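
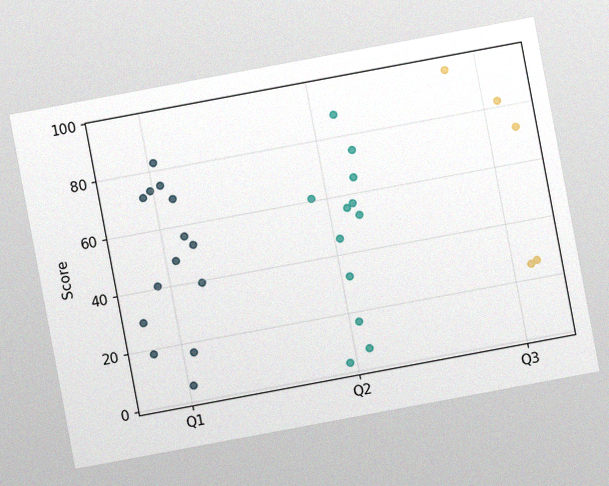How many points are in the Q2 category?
The chart is tilted about 11° counter-clockwise, with some photo noise. Counting the markers in the Q2 column gives 12.

12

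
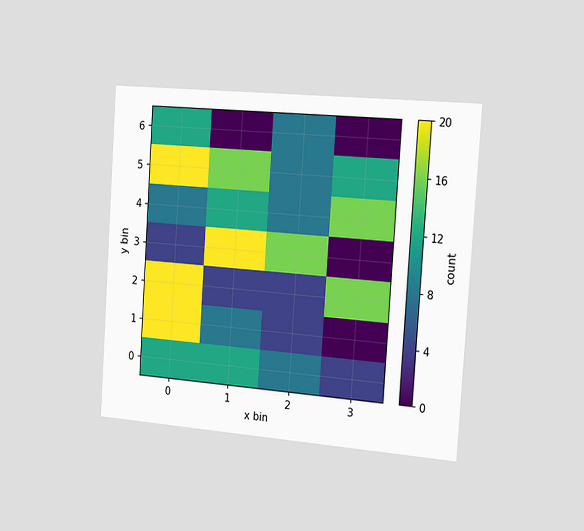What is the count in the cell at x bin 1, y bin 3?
The chart is tilted about 4° clockwise and viewed slightly from the right. Matching the cell (1, 3) against the colorbar gives 20.

20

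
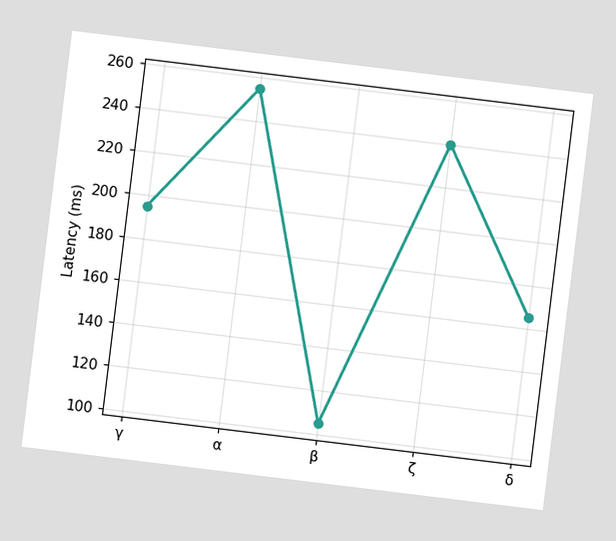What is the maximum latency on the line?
255ms

The chart is tilted about 7° clockwise. The highest point is at α, and reading across to the y-axis gives 255ms.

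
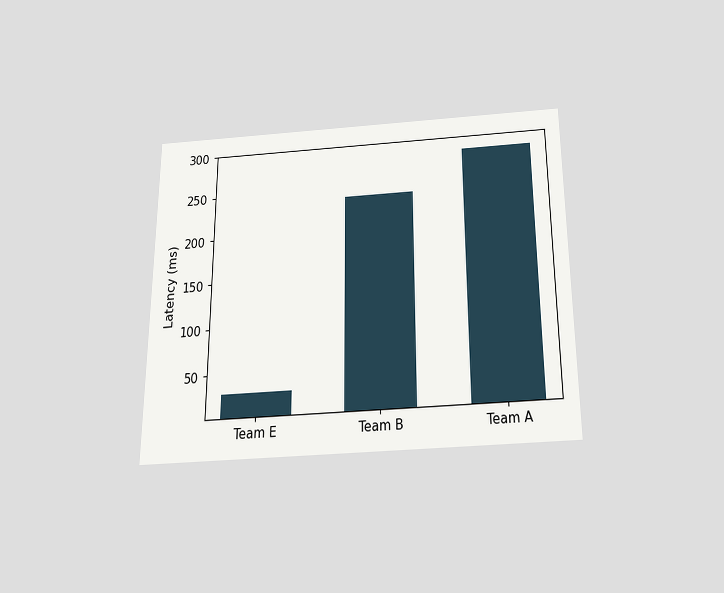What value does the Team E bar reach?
30ms

The chart is viewed slightly from below. Reading along the chart's y-axis, the Team E bar reaches 30ms.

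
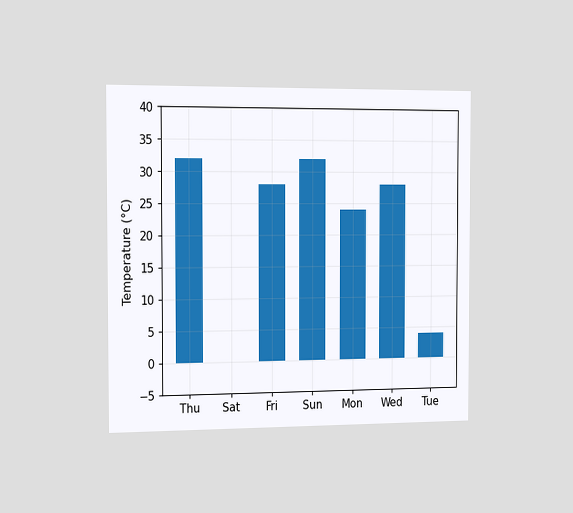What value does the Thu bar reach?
The chart is viewed slightly from the left. Reading along the chart's y-axis, the Thu bar reaches 32°C.

32°C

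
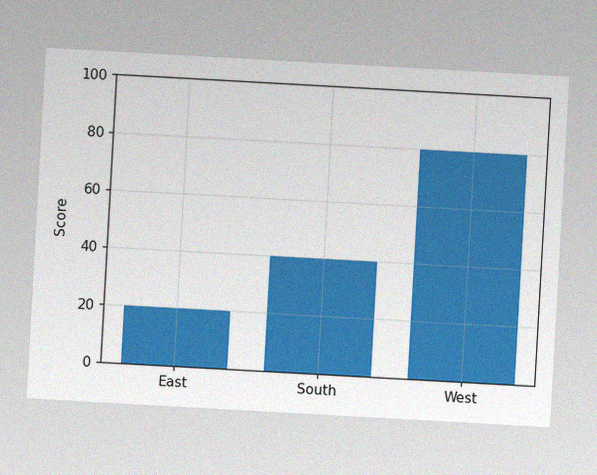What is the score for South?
40

The chart is tilted about 3° clockwise, with some photo noise. Reading along the chart's y-axis, the South bar reaches 40.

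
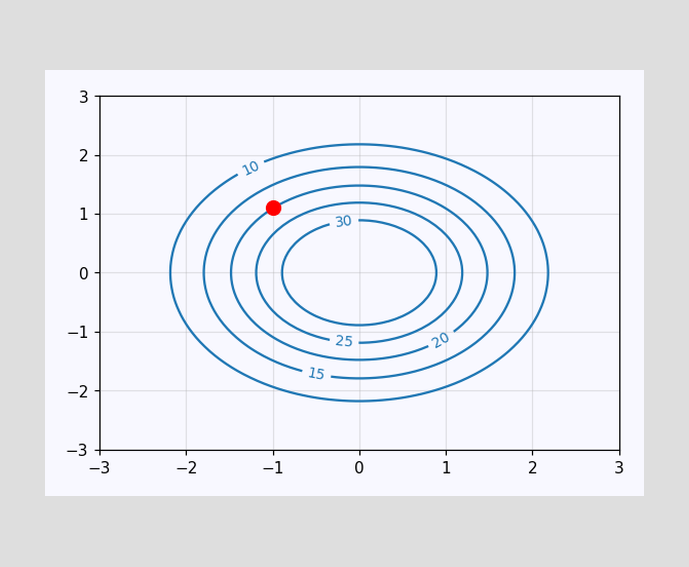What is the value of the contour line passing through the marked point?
20

The marked point sits on the contour labelled 20.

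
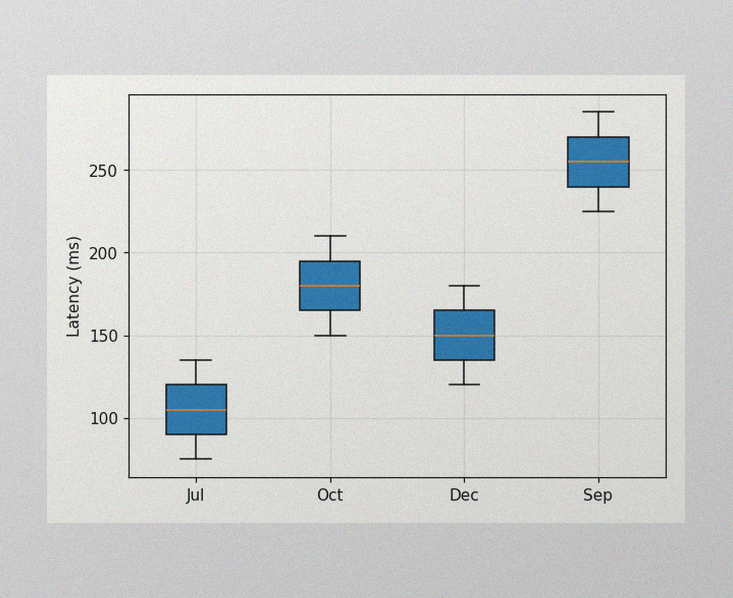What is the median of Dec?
150ms

The image has some photo noise and uneven lighting. The median line in the Dec box sits at 150ms.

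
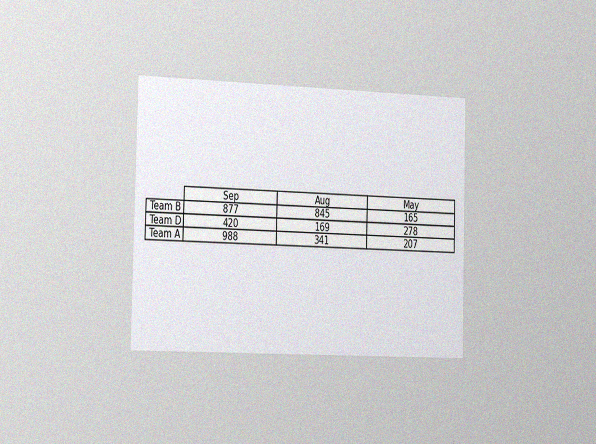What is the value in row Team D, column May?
The chart is viewed slightly from the left, with some photo noise. The (Team D, May) cell reads 278.

278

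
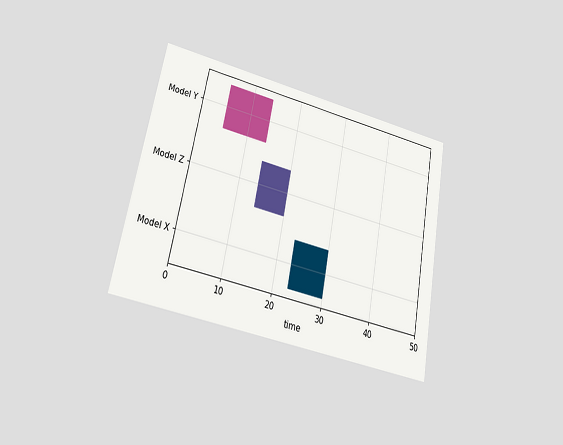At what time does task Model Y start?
The chart is tilted about 11° clockwise and viewed at a slight angle. The Model Y bar begins at t=5.

5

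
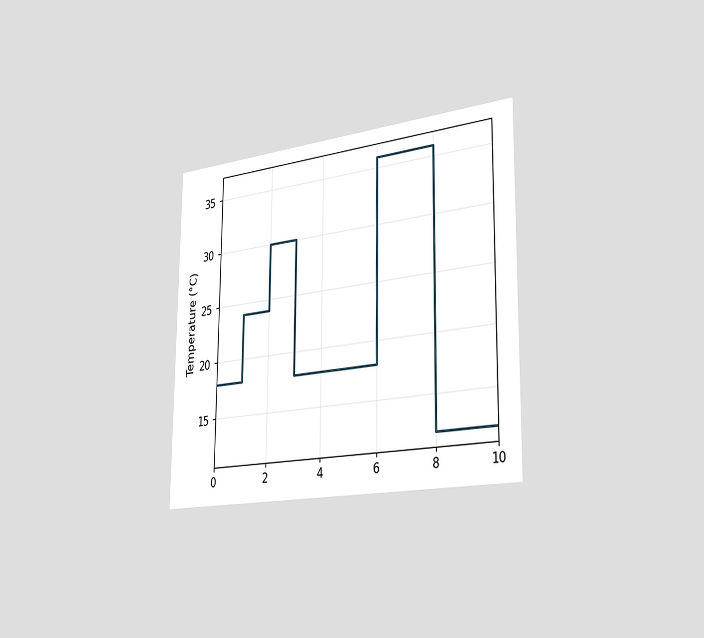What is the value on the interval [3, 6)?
18°C

The chart is viewed slightly from the right. On [3, 6) the step sits at 18°C.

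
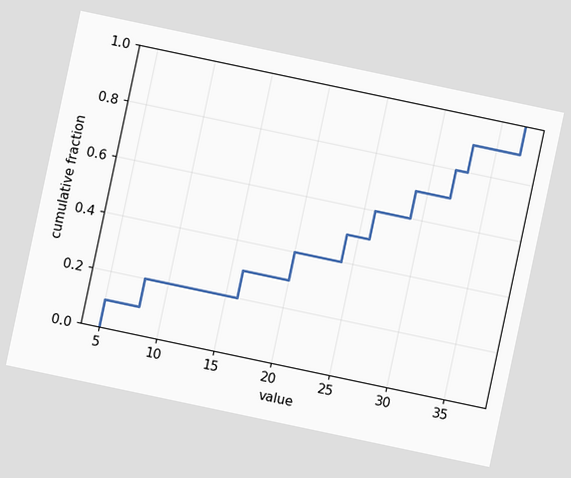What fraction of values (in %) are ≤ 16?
30%

The chart is tilted about 12° clockwise. At x=16 the ECDF step is at 30%.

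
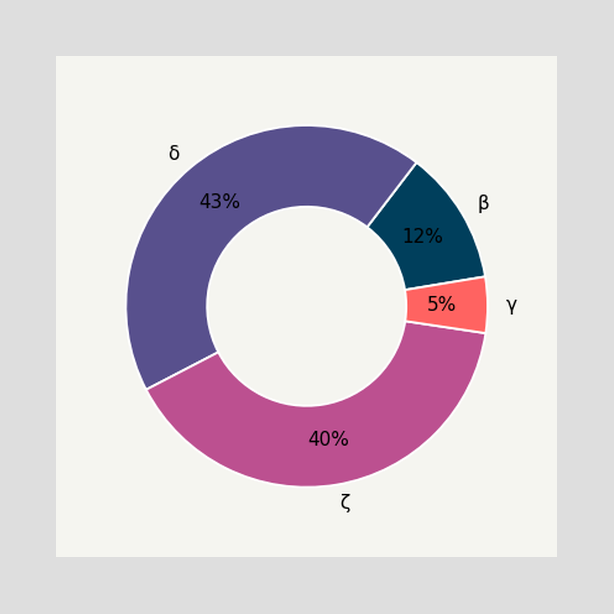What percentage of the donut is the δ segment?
43%

The δ segment takes up 43% of the ring.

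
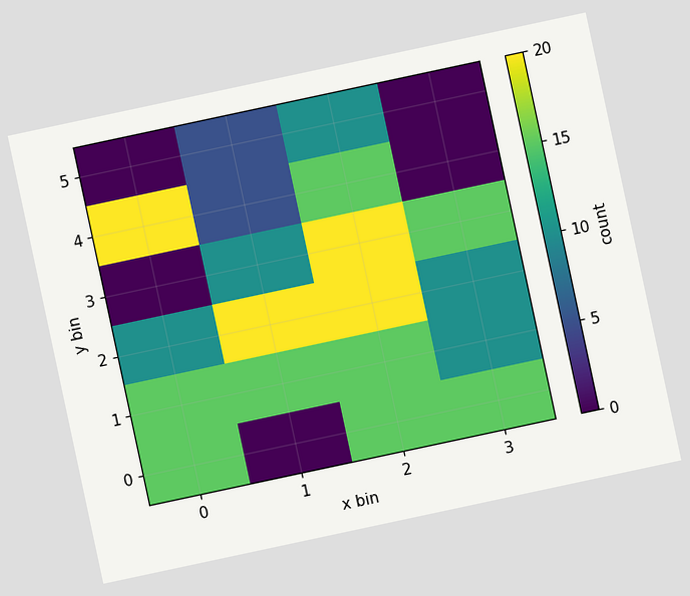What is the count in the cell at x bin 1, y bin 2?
The chart is tilted about 12° counter-clockwise. Matching the cell (1, 2) against the colorbar gives 20.

20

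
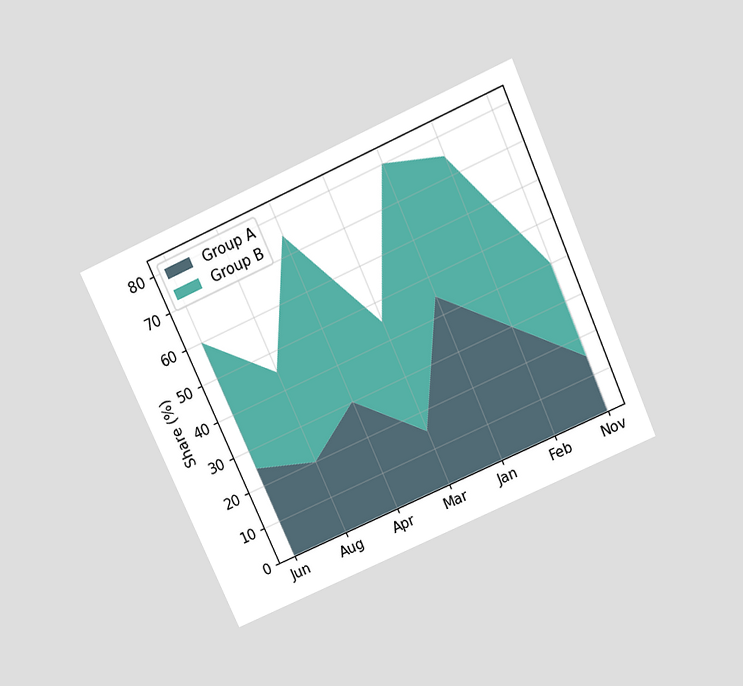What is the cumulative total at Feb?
75%

The chart is tilted about 24° counter-clockwise and viewed slightly from above. The stacked total at Feb reaches 75%.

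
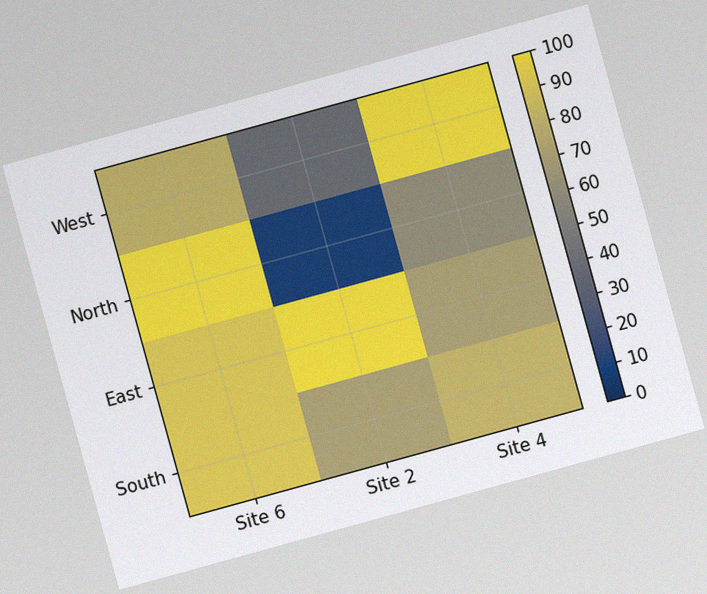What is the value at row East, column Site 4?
The chart is tilted about 15° counter-clockwise, with some photo noise. Matching cell (East, Site 4) against the colorbar gives 70.

70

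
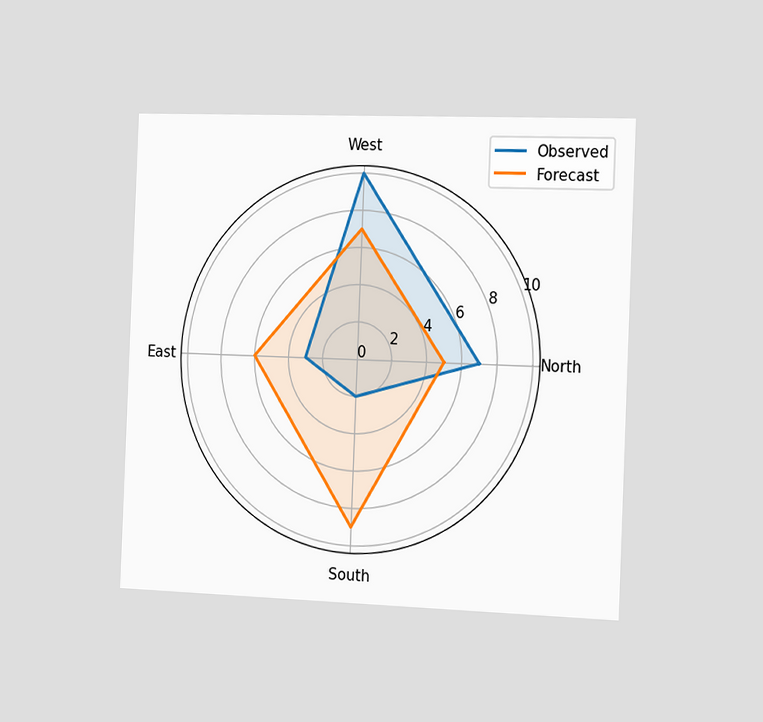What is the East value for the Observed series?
The chart is tilted about 2° clockwise and viewed slightly from the right. On the East axis, Observed reaches 3.

3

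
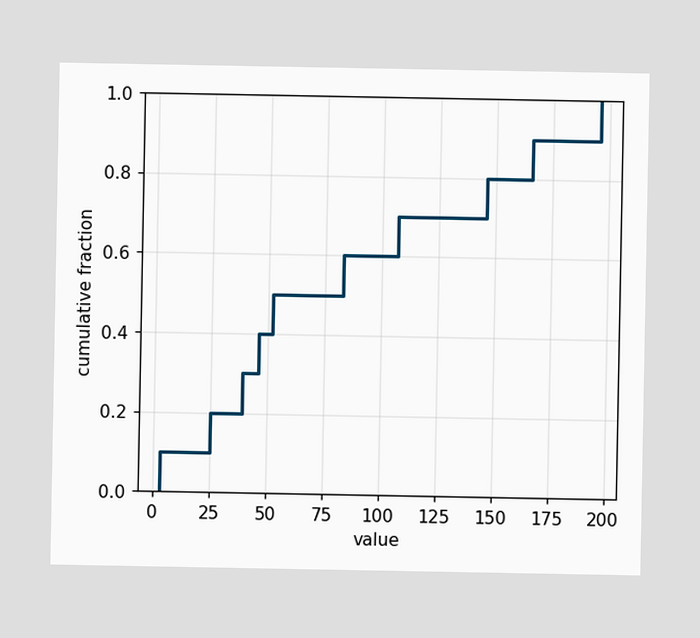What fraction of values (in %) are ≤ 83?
At x=83 the ECDF step is at 60%.

60%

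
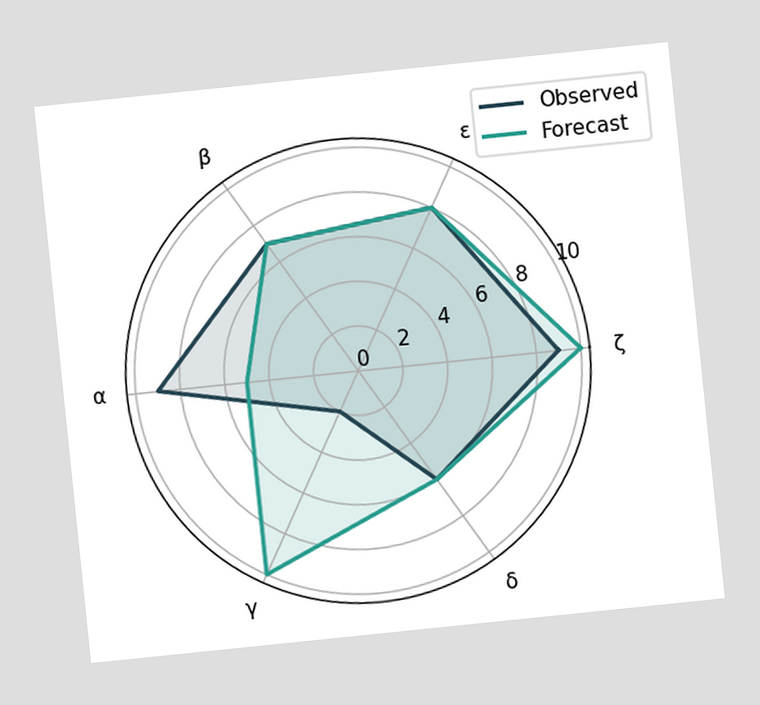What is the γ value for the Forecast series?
The chart is tilted about 6° counter-clockwise. On the γ axis, Forecast reaches 10.

10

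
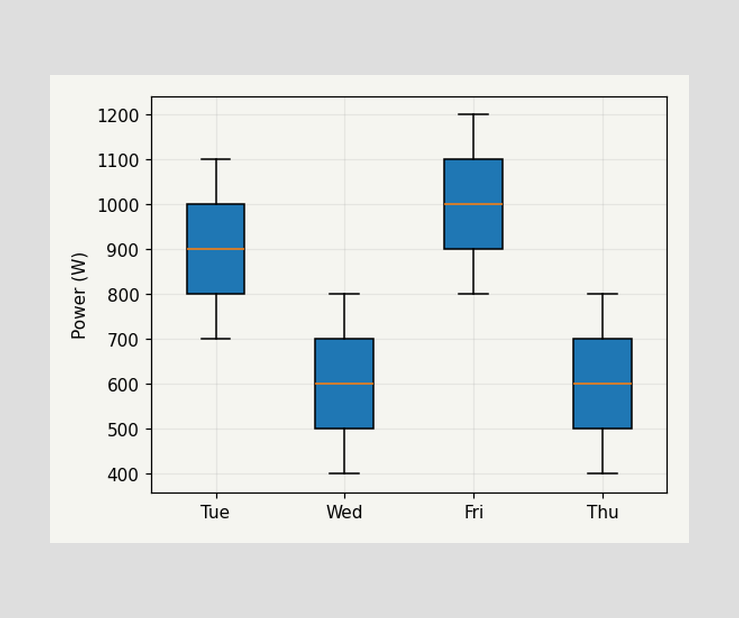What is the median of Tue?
The median line in the Tue box sits at 900W.

900W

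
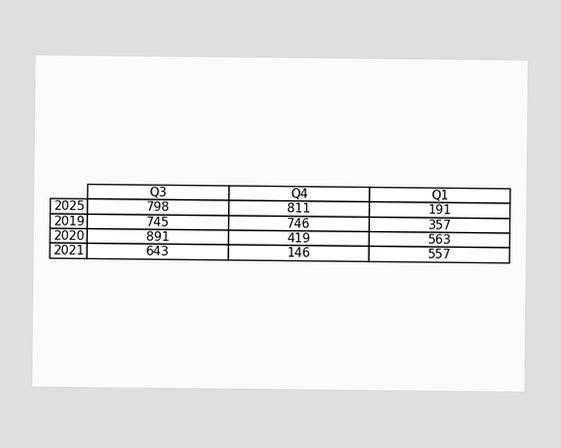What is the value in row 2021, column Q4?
The (2021, Q4) cell reads 146.

146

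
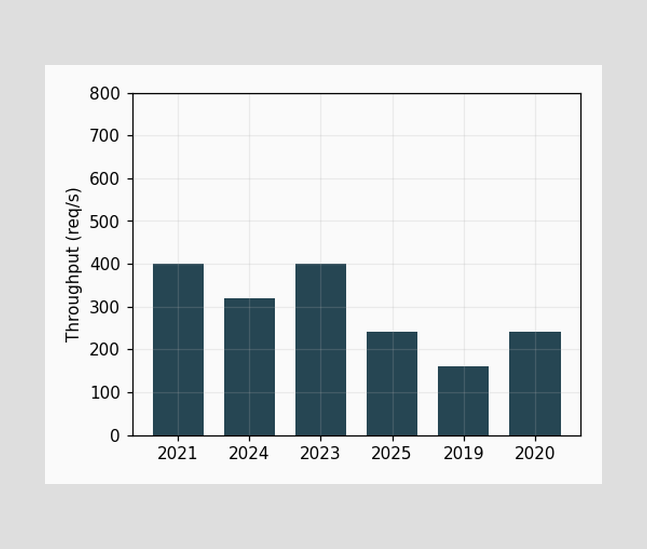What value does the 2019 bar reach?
Reading along the chart's y-axis, the 2019 bar reaches 160req/s.

160req/s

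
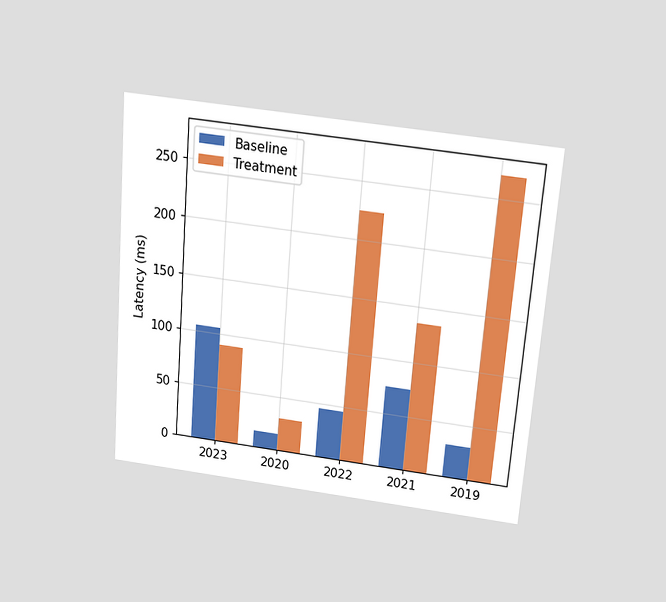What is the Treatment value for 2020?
The chart is tilted about 4° clockwise and viewed slightly from above. The Treatment bar at 2020 reaches 30ms on the y-axis.

30ms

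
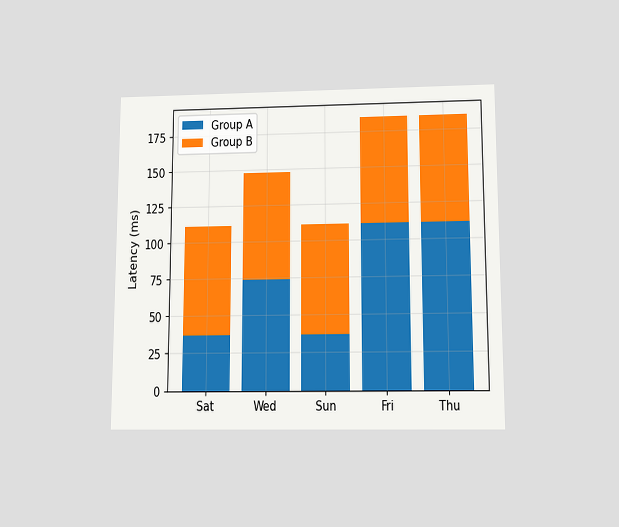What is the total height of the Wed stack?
148ms

The chart is viewed slightly from below. The Wed stack's top reaches 148ms on the y-axis.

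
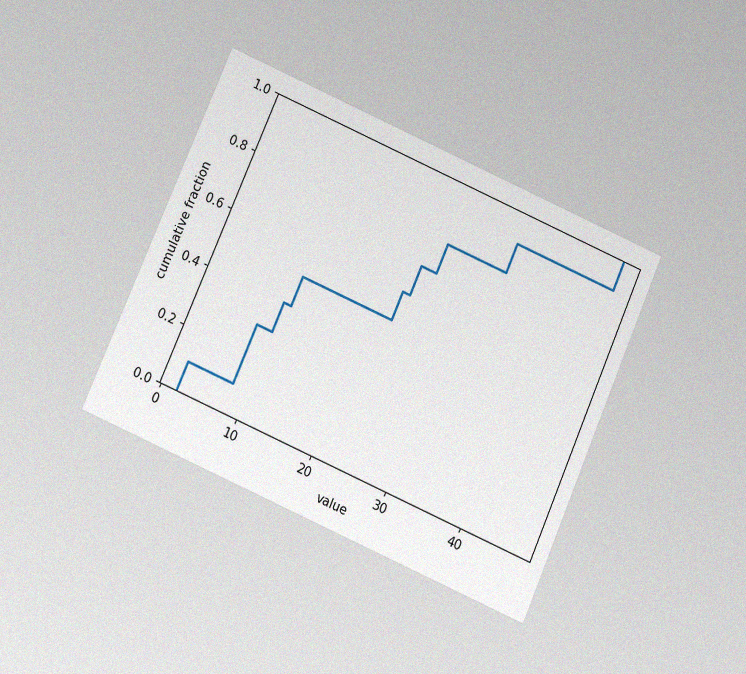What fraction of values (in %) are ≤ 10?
40%

The chart is tilted about 24° clockwise and viewed slightly from below, with some photo noise. At x=10 the ECDF step is at 40%.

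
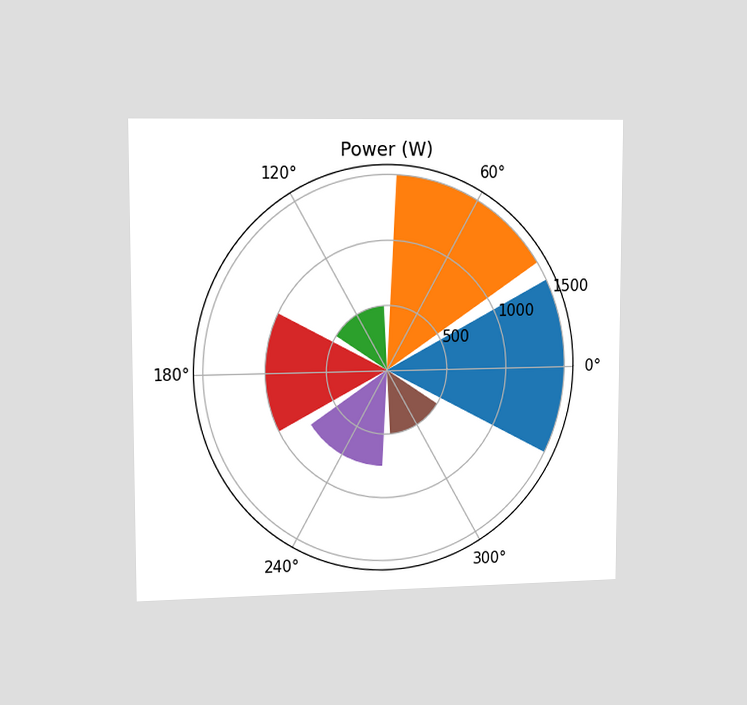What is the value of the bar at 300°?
500W

The chart is viewed slightly from the left. The bar at 300° reaches 500W on the radial axis.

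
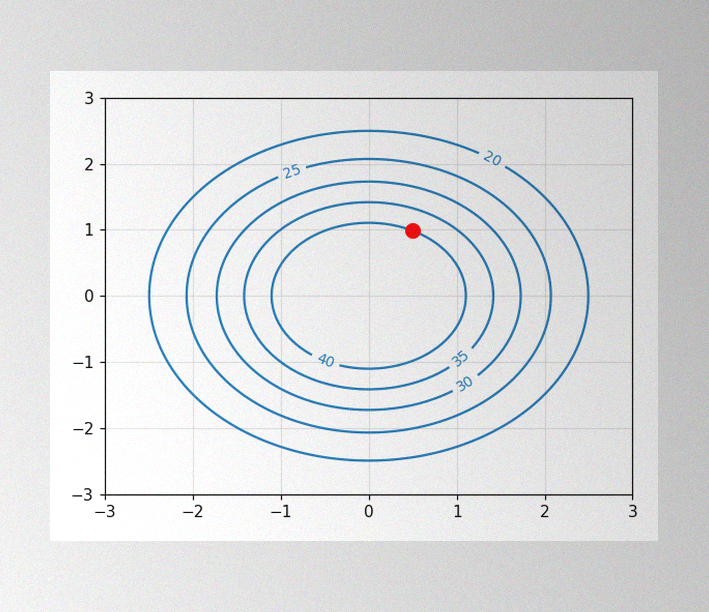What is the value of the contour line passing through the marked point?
The image has some photo noise and uneven lighting. The marked point sits on the contour labelled 40.

40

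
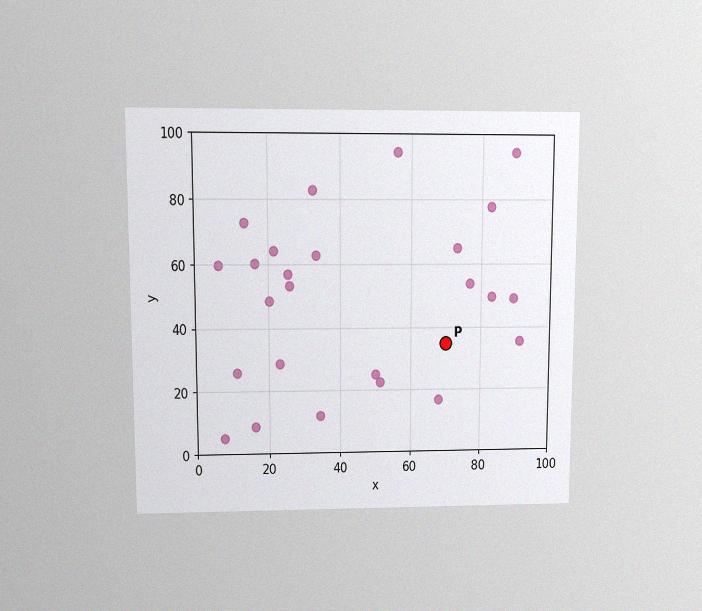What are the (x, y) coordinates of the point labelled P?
(70, 35)

The chart is viewed at a slight angle, with some photo noise. Following the gridlines from P to each axis, P sits at (70, 35).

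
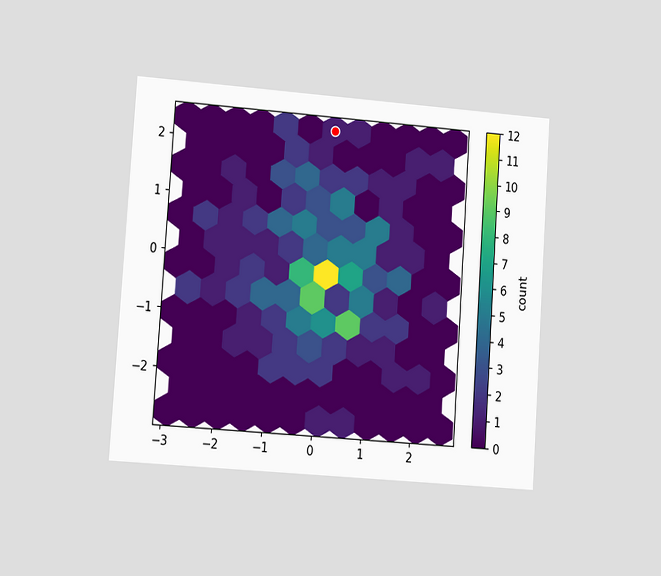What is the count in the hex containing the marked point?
1

The chart is tilted about 4° clockwise and viewed at a slight angle. The marked hex reads 1 on the colorbar.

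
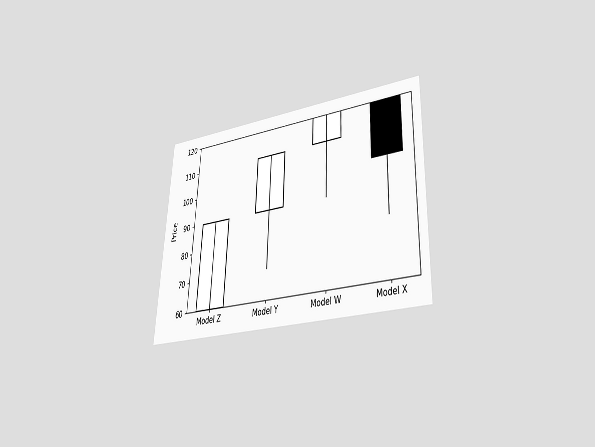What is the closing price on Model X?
The chart is tilted about 3° clockwise and viewed slightly from below. The Model X candle closes at 100.

100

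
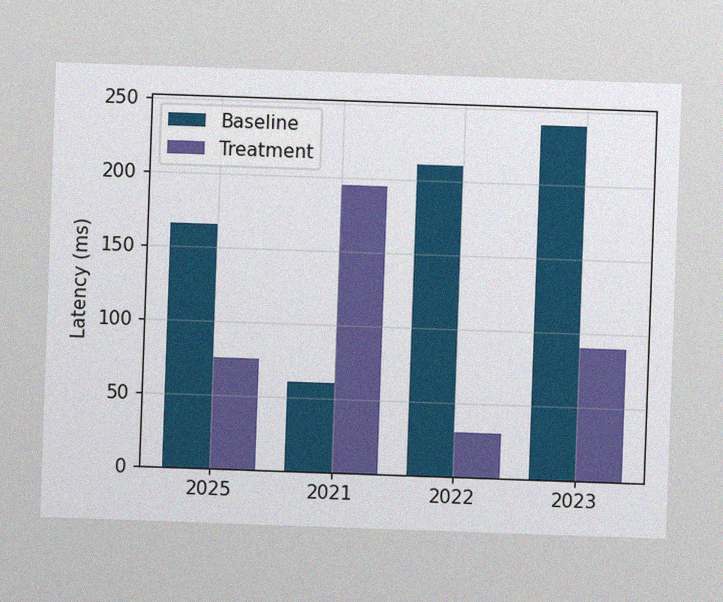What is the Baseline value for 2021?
The chart is tilted about 2° clockwise, with some photo noise. The Baseline bar at 2021 reaches 60ms on the y-axis.

60ms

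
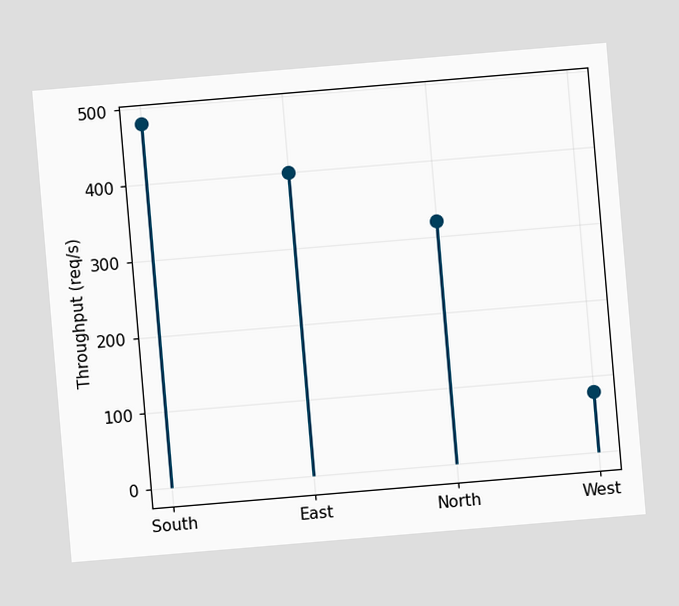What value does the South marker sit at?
The chart is tilted about 5° counter-clockwise. The South marker sits at 480req/s.

480req/s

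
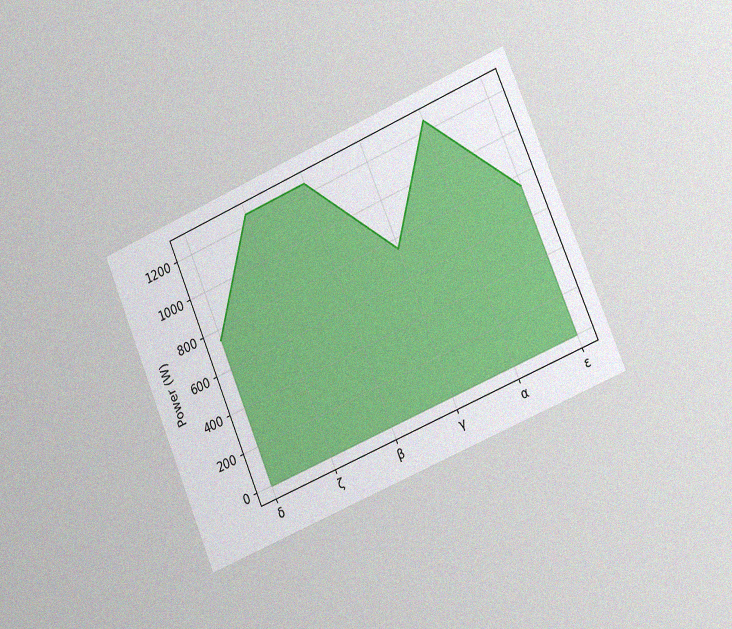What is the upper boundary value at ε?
750W

The chart is tilted about 23° counter-clockwise and viewed slightly from the right, with some photo noise. At ε the upper boundary is at 750W.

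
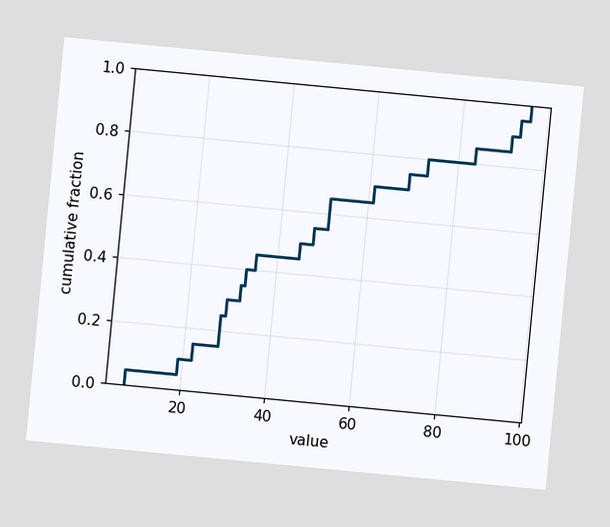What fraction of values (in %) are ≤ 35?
The chart is tilted about 5° clockwise. At x=35 the ECDF step is at 45%.

45%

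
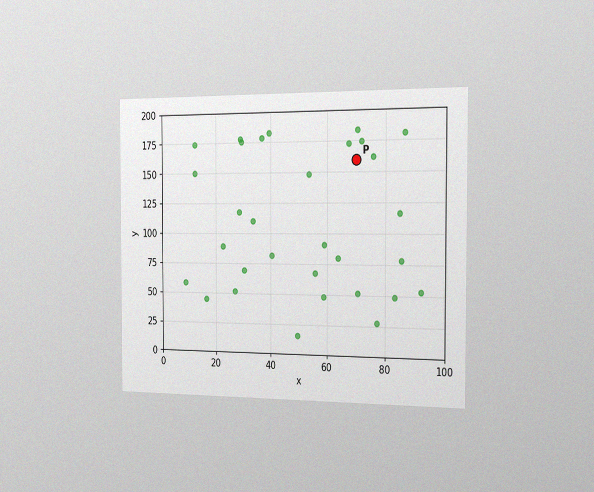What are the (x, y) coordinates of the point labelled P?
The chart is viewed slightly from the right, with some photo noise. Following the gridlines from P to each axis, P sits at (70, 160).

(70, 160)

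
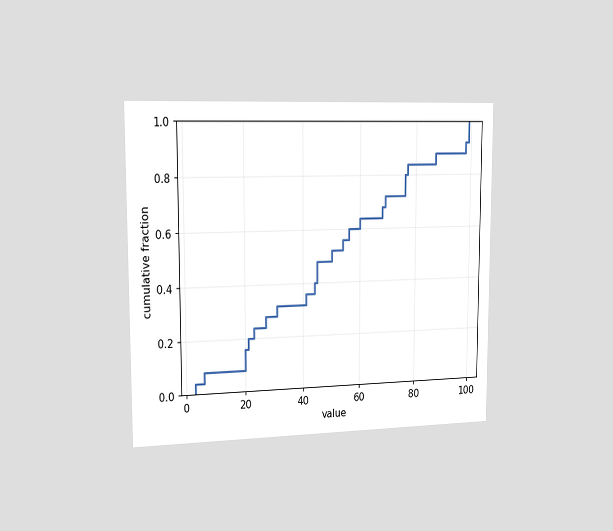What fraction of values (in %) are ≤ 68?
68%

The chart is viewed slightly from the left. At x=68 the ECDF step is at 68%.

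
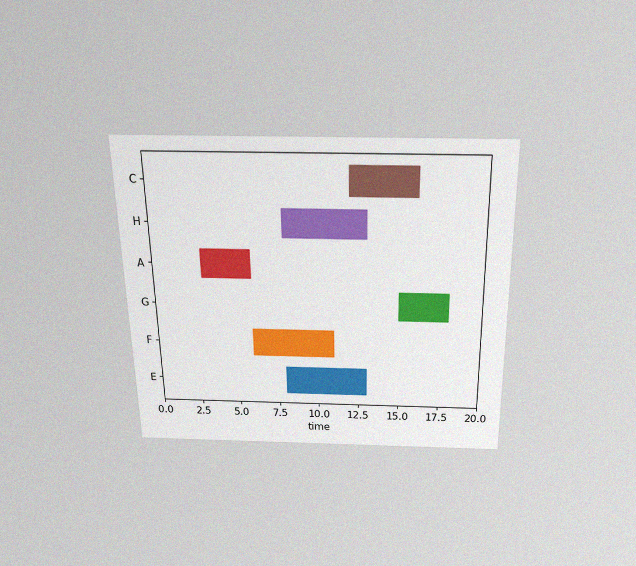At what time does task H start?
The chart is viewed slightly from above, with some photo noise. The H bar begins at t=8.

8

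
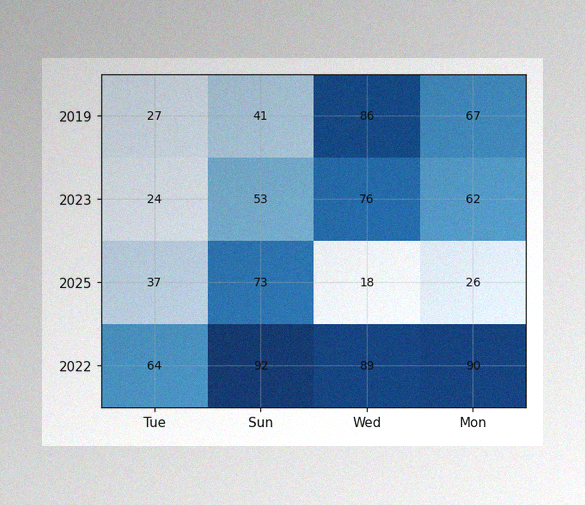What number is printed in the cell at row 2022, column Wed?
The image has some photo noise and uneven lighting. The (2022, Wed) cell reads 89.

89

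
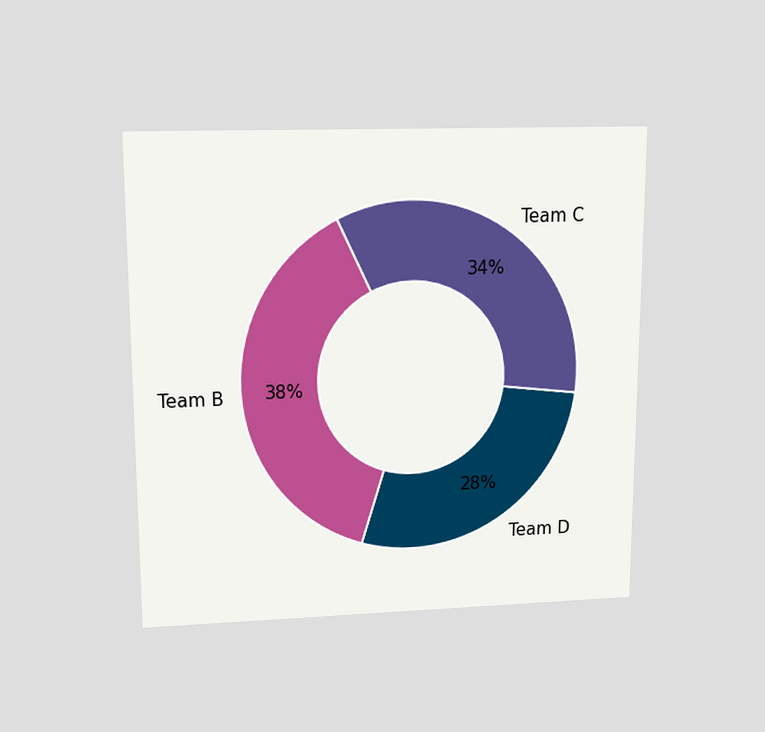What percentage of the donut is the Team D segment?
28%

The chart is viewed slightly from above. The Team D segment takes up 28% of the ring.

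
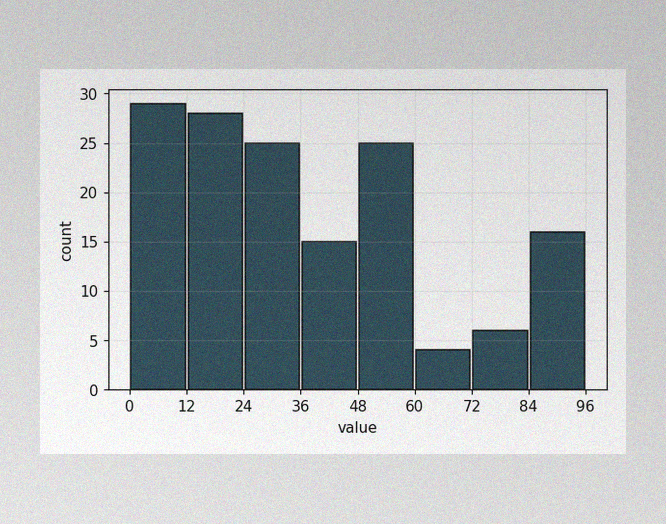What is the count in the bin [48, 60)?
25

The image has some photo noise and uneven lighting. The [48, 60) bin has height 25.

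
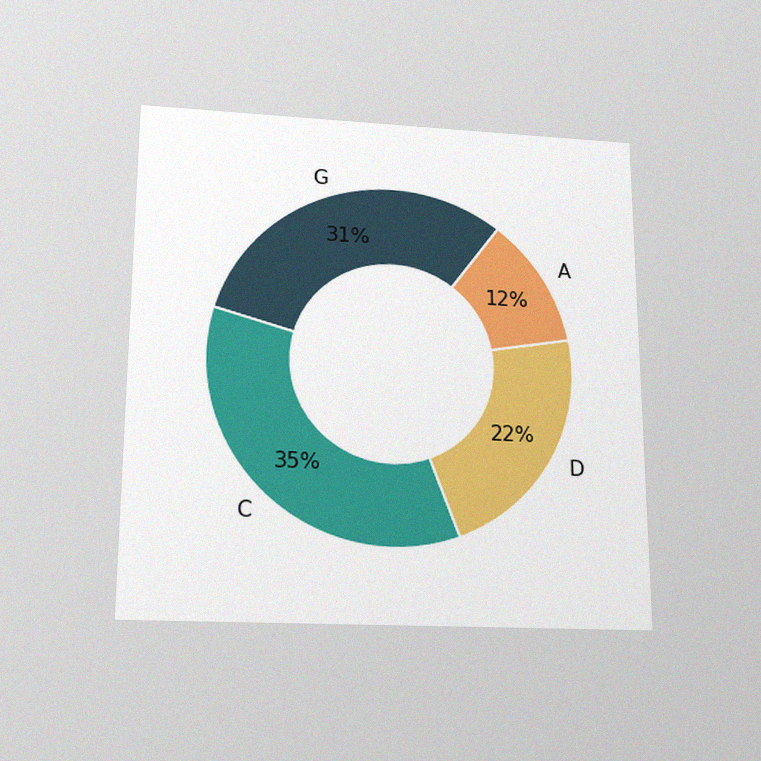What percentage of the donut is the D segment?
22%

The chart is viewed slightly from below, with some photo noise. The D segment takes up 22% of the ring.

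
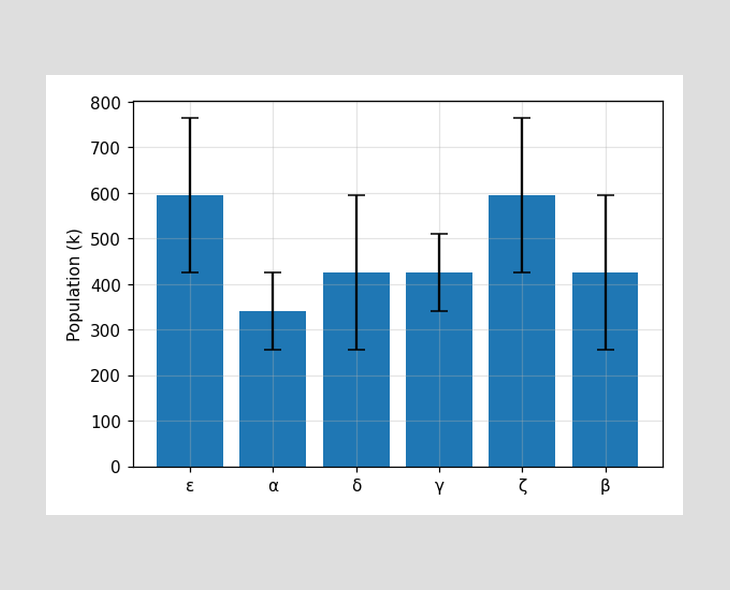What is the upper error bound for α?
425k

The α bar's upper whisker reaches 425k.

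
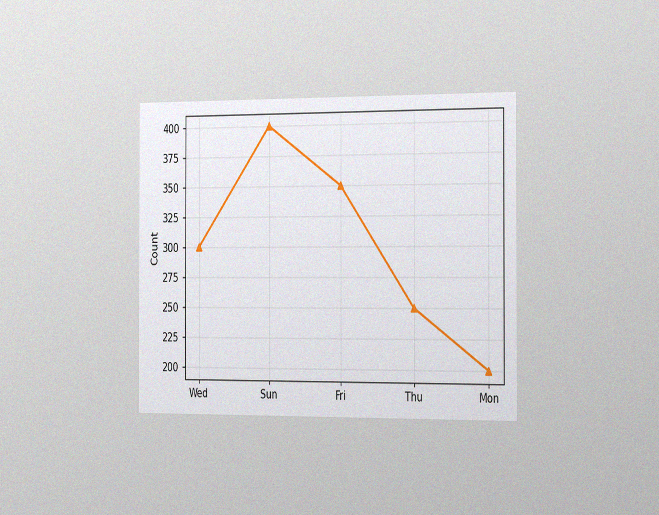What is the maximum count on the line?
The chart is viewed slightly from the right, with some photo noise. The highest point is at Sun, and reading across to the y-axis gives 400.

400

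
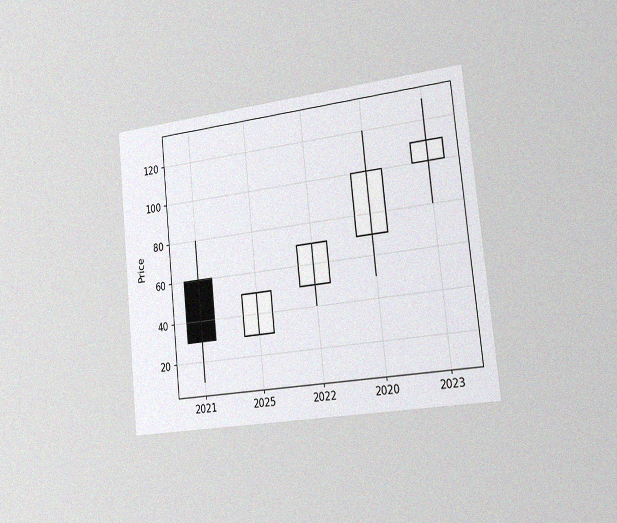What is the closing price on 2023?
110

The chart is tilted about 6° counter-clockwise and viewed slightly from the right, with some photo noise. The 2023 candle closes at 110.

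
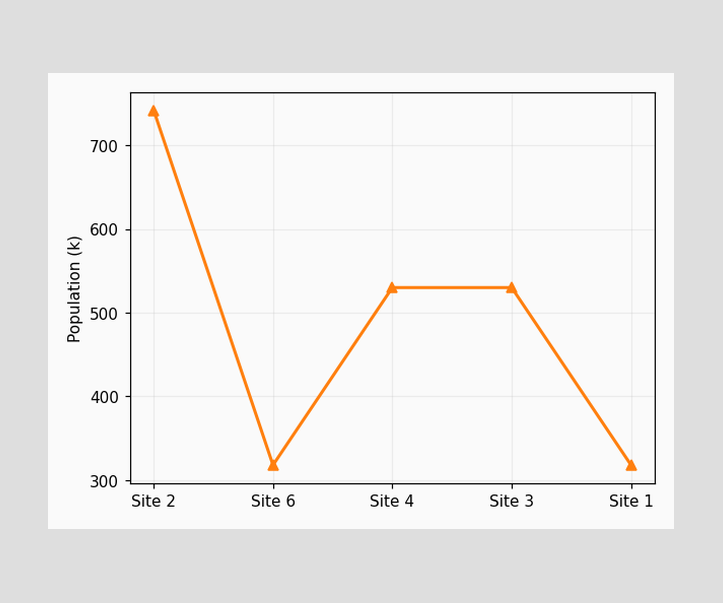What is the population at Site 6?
318k

At Site 6, the line is at 318k.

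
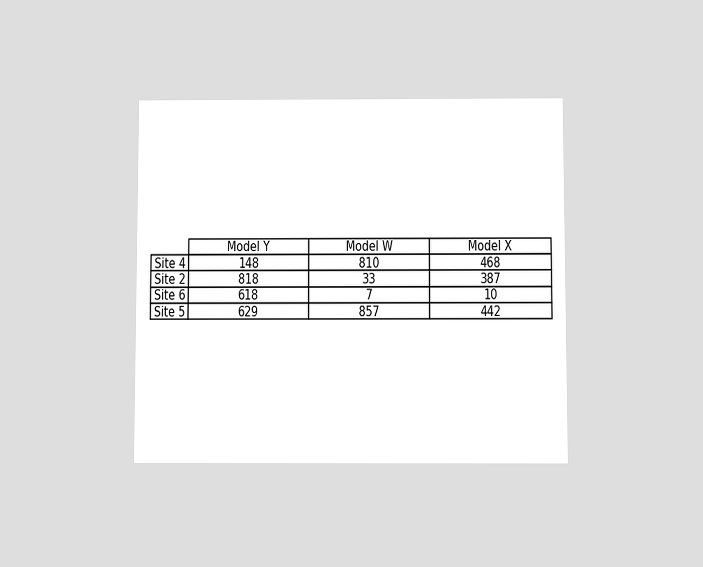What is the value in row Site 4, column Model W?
The chart is viewed slightly from below. The (Site 4, Model W) cell reads 810.

810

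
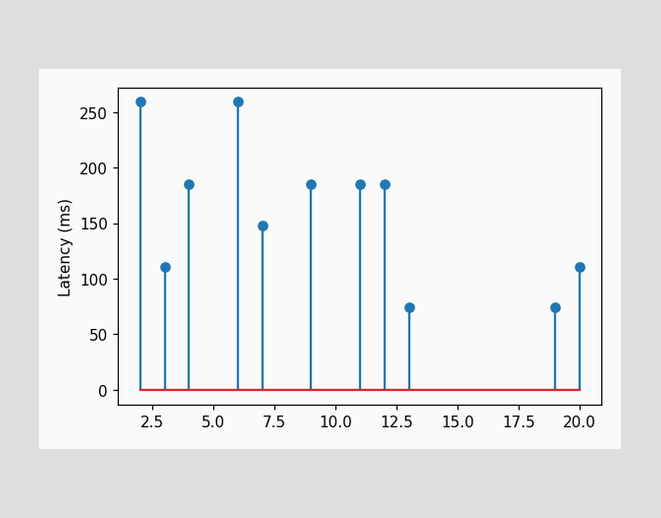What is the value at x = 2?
The stem at x=2 reaches 259ms.

259ms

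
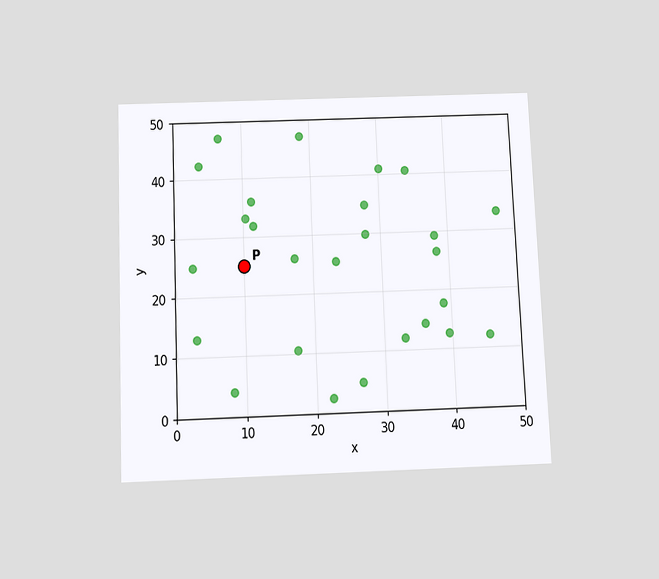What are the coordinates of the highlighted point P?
The chart is tilted about 2° counter-clockwise and viewed slightly from below. Following the gridlines from P to each axis, P sits at (10, 25).

(10, 25)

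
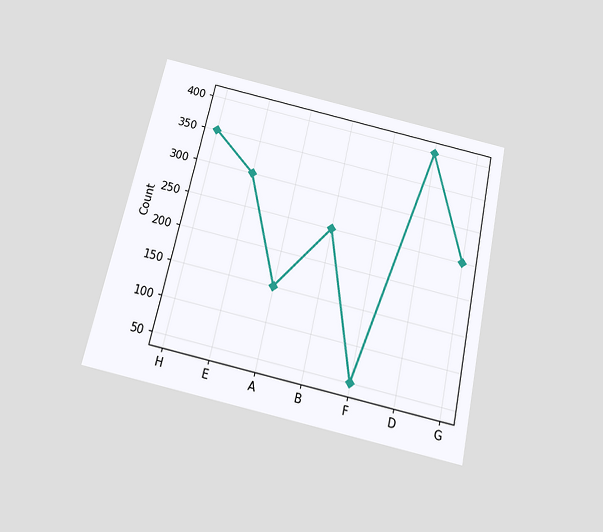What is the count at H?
350

The chart is tilted about 13° clockwise and viewed slightly from below. At H, the line is at 350.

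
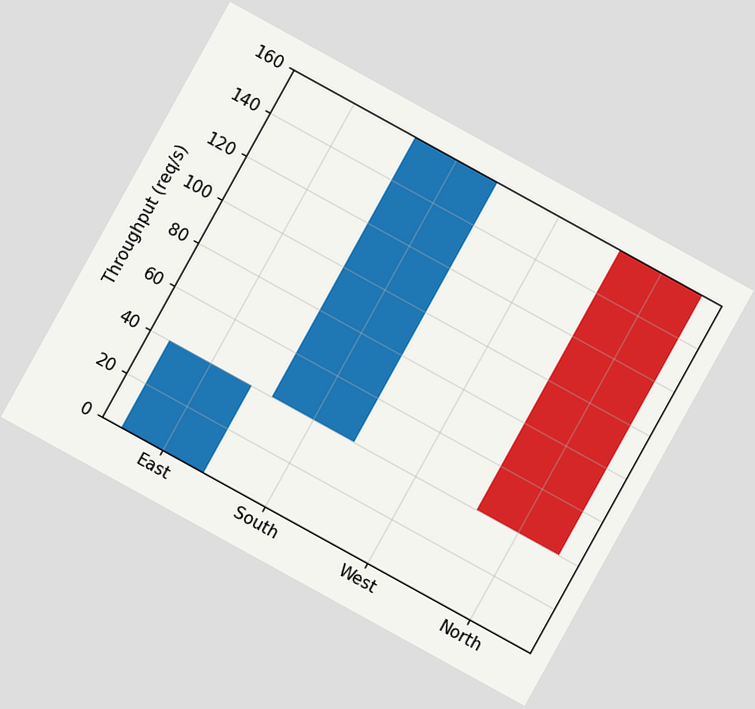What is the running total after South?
160req/s

The chart is tilted about 29° clockwise. After South the running total reaches 160req/s.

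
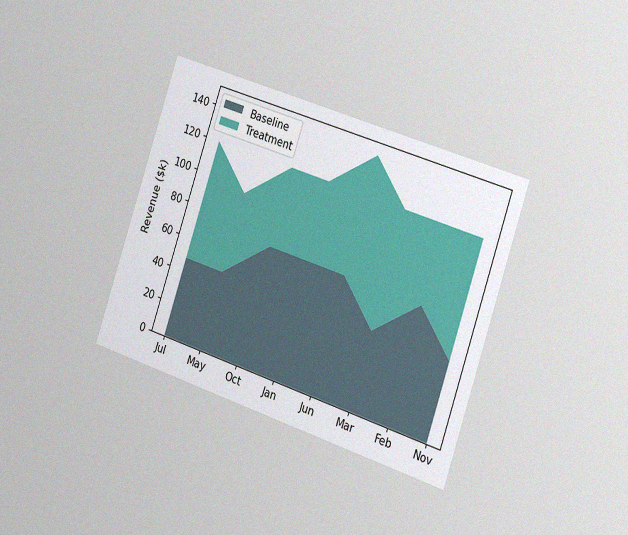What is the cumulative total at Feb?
The chart is tilted about 19° clockwise and viewed slightly from the right, with some photo noise. The stacked total at Feb reaches $120k.

$120k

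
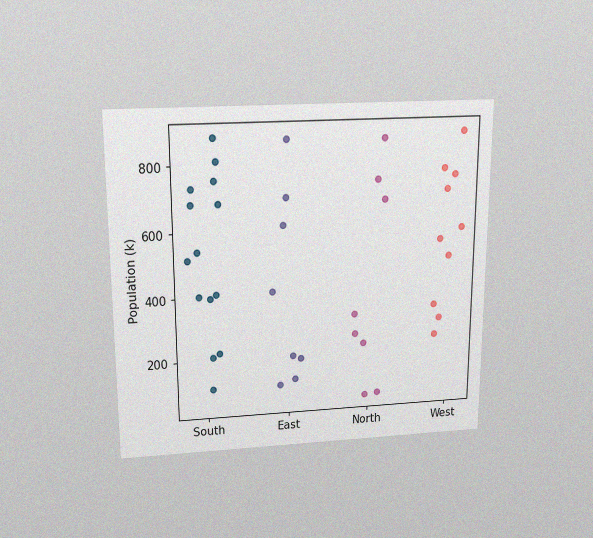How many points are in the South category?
14

The chart is viewed slightly from above, with some photo noise. Counting the markers in the South column gives 14.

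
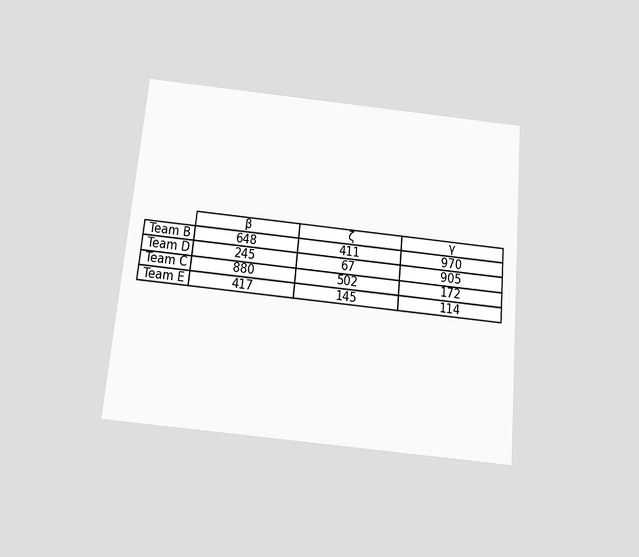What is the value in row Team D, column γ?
905

The chart is tilted about 5° clockwise and viewed slightly from below. The (Team D, γ) cell reads 905.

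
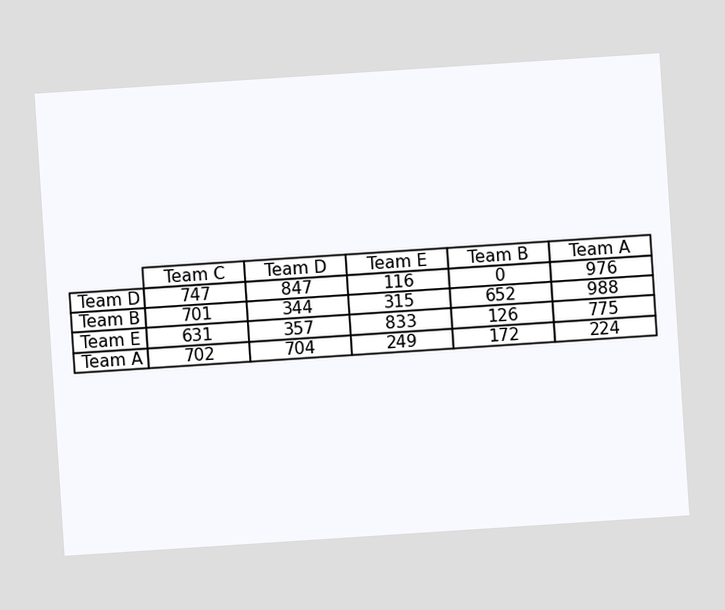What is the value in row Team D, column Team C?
The chart is tilted about 4° counter-clockwise. The (Team D, Team C) cell reads 747.

747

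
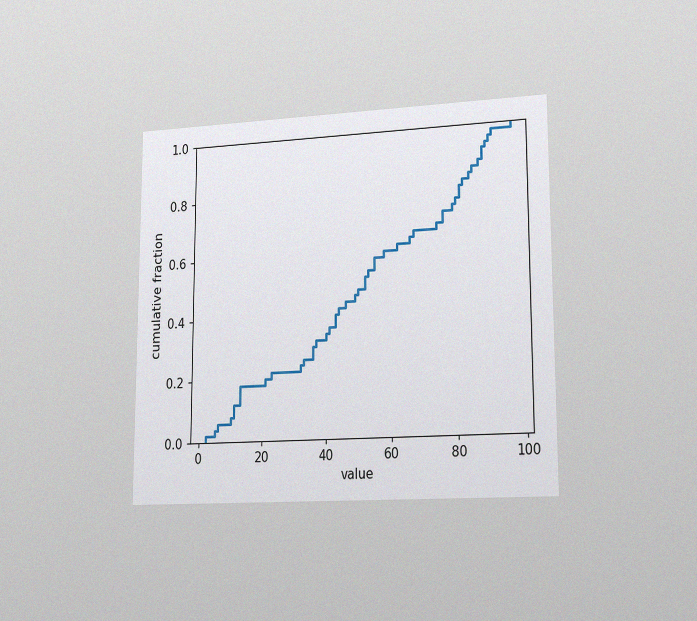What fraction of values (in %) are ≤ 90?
The chart is viewed slightly from the right, with some photo noise. At x=90 the ECDF step is at 96%.

96%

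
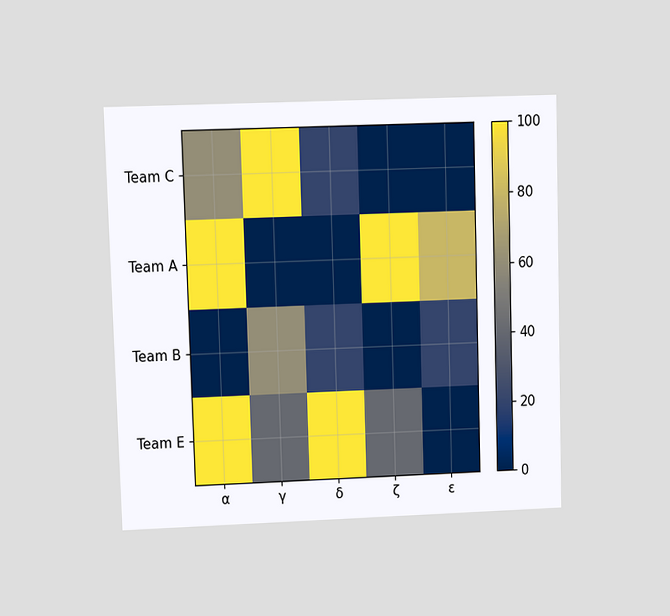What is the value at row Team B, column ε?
The chart is viewed at a slight angle. Matching cell (Team B, ε) against the colorbar gives 20.

20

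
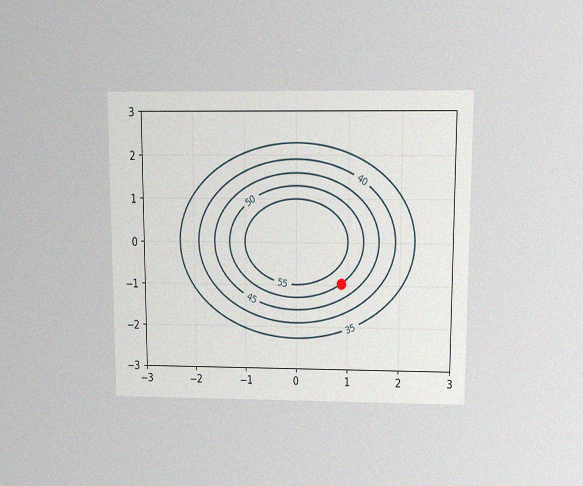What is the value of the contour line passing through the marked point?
50

The chart is viewed slightly from above, with some photo noise. The marked point sits on the contour labelled 50.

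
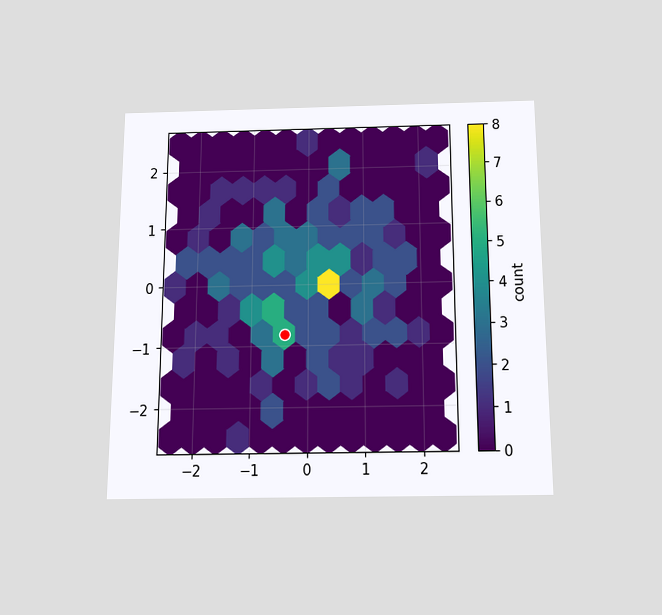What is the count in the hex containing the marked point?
5

The chart is viewed slightly from below. The marked hex reads 5 on the colorbar.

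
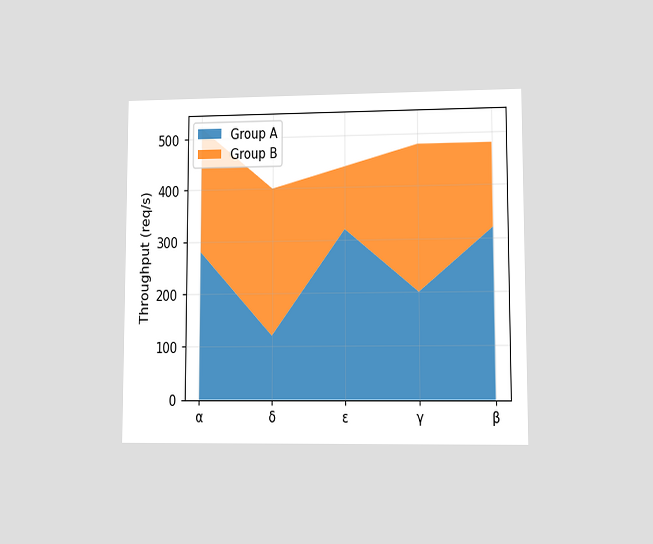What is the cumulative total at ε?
The chart is viewed at a slight angle. The stacked total at ε reaches 440req/s.

440req/s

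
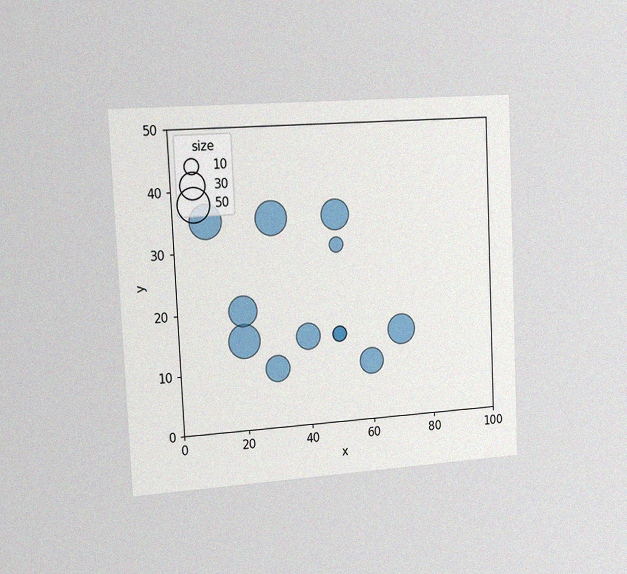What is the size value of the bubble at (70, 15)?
40

The chart is tilted about 3° counter-clockwise and viewed slightly from the left, with some photo noise. Matching the bubble at (70, 15) against the size legend gives 40.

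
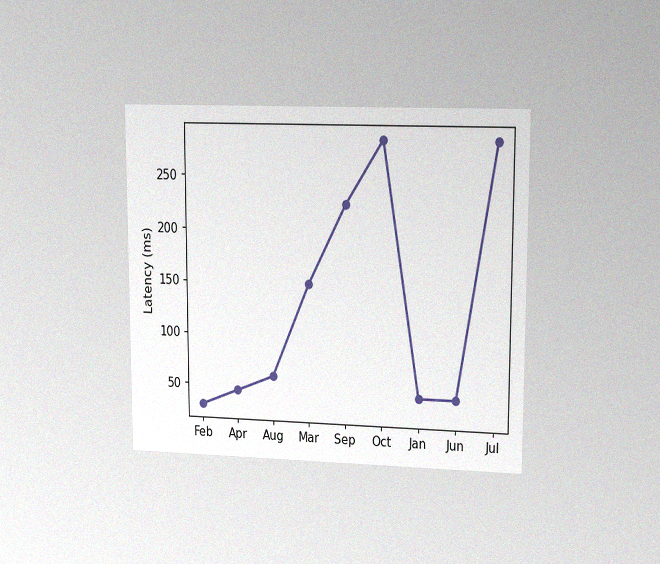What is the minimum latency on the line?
The chart is viewed at a slight angle, with some photo noise. The lowest point is at Feb, and reading across to the y-axis gives 30ms.

30ms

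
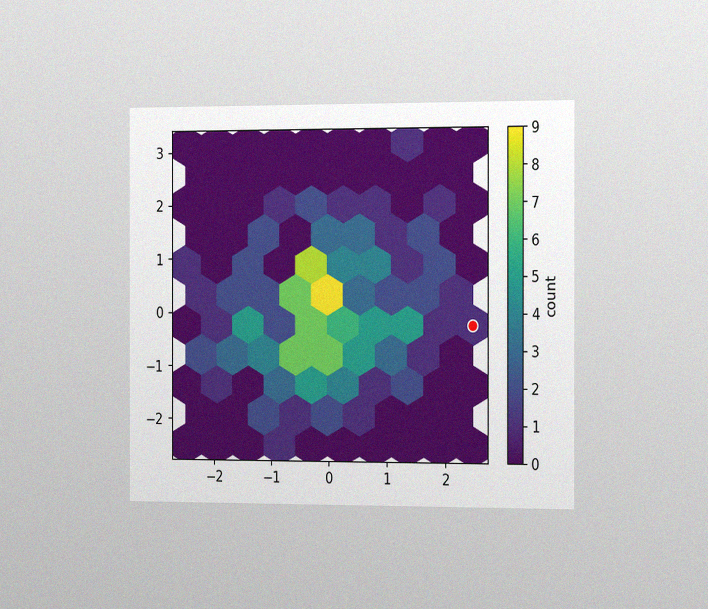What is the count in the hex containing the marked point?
The chart is viewed slightly from the right, with some photo noise. The marked hex reads 1 on the colorbar.

1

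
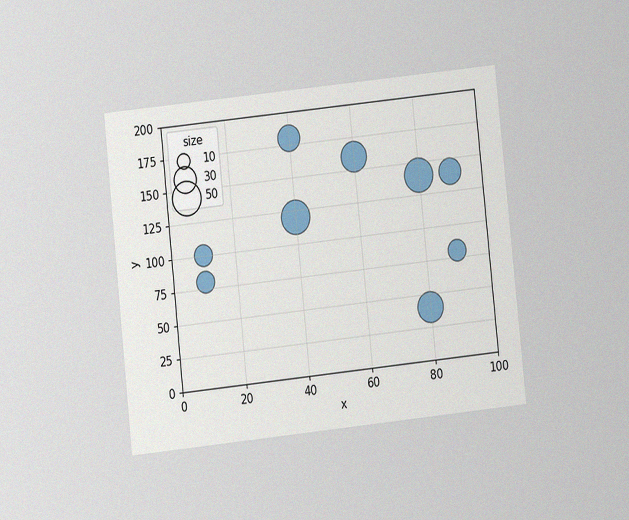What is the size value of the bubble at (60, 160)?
40

The chart is tilted about 6° counter-clockwise and viewed at a slight angle, with some photo noise. Matching the bubble at (60, 160) against the size legend gives 40.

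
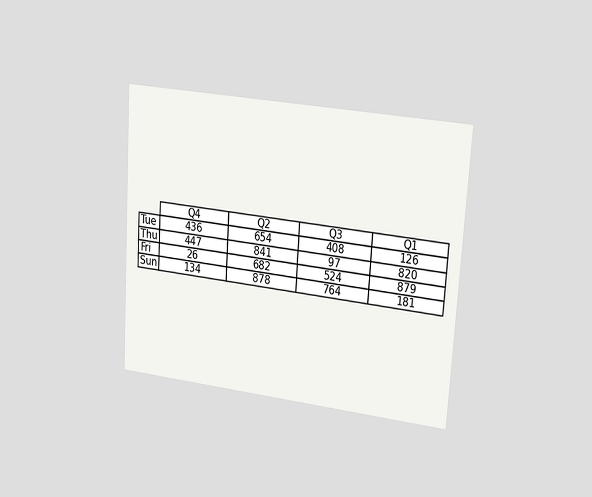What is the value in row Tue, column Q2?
The chart is tilted about 4° clockwise and viewed slightly from the right. The (Tue, Q2) cell reads 654.

654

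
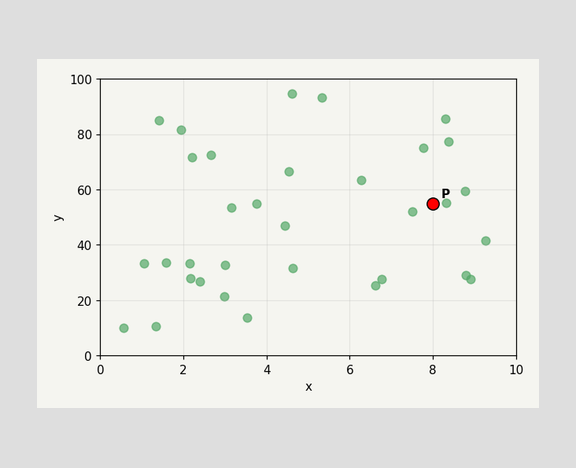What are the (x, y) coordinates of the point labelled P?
(8, 55)

Following the gridlines from P to each axis, P sits at (8, 55).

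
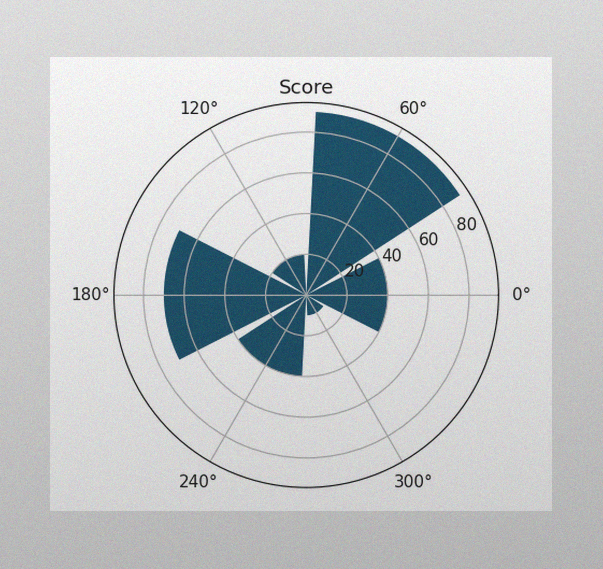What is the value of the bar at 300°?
10

The image has some photo noise and uneven lighting. The bar at 300° reaches 10 on the radial axis.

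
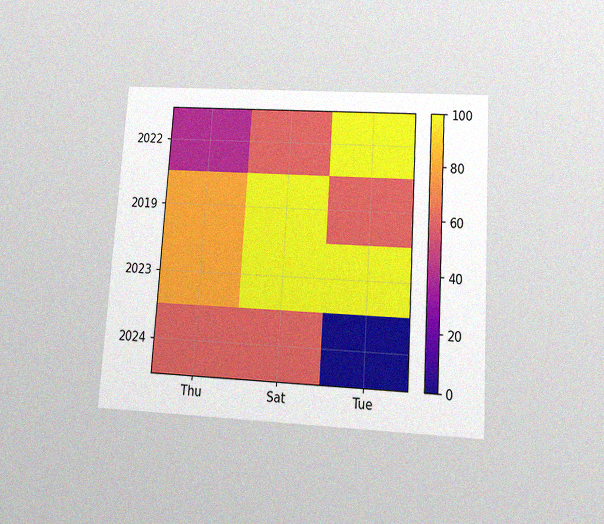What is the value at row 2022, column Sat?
The chart is tilted about 4° clockwise and viewed at a slight angle, with some photo noise. Matching cell (2022, Sat) against the colorbar gives 60.

60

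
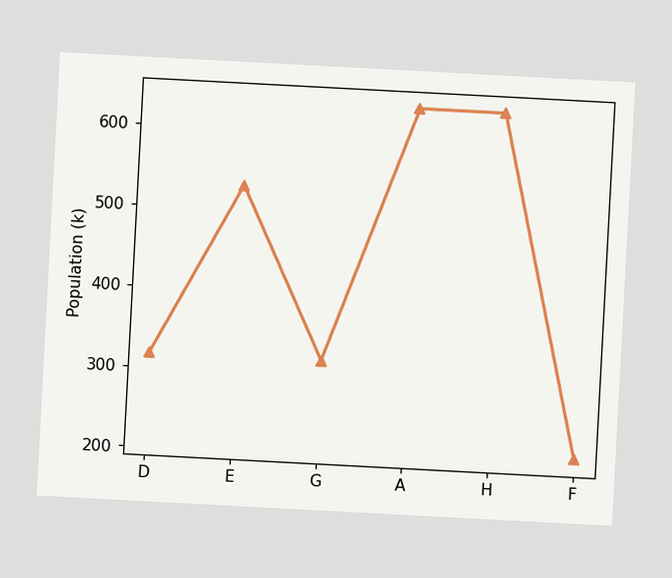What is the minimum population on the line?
The chart is tilted about 3° clockwise. The lowest point is at F, and reading across to the y-axis gives 212k.

212k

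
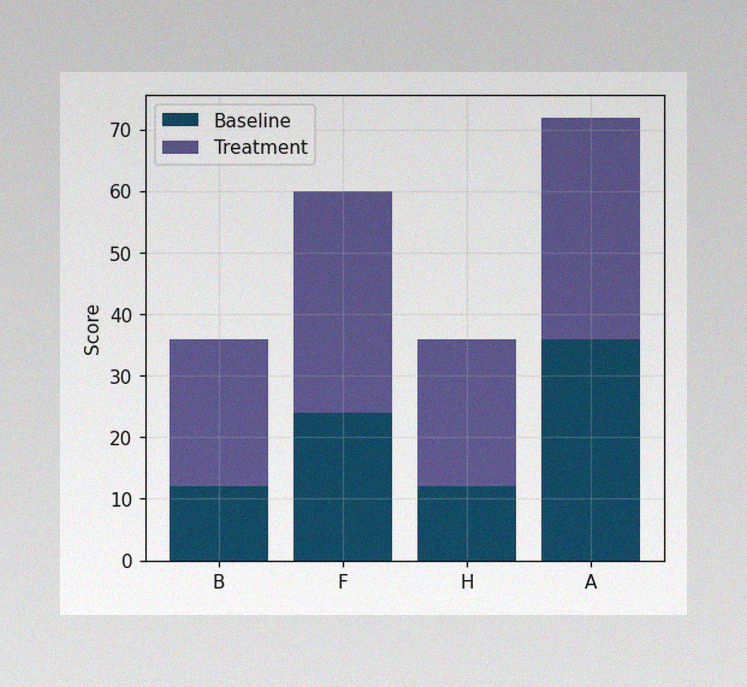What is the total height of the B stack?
36

The image has some photo noise and uneven lighting. The B stack's top reaches 36 on the y-axis.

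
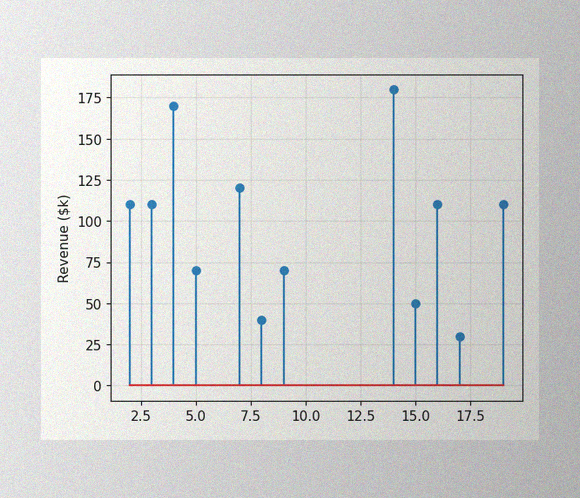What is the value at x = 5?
The image has some photo noise and uneven lighting. The stem at x=5 reaches $70k.

$70k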